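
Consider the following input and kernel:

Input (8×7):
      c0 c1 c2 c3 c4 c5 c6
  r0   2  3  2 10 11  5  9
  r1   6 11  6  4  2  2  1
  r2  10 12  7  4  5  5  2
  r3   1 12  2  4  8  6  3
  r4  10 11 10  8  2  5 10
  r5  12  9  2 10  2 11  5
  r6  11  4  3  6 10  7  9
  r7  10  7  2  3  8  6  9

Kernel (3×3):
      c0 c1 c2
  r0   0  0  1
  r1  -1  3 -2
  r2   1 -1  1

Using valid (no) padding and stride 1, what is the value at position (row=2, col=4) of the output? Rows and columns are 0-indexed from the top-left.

The receptive field on the input at this output position is [5 5 2 / 8 6 3 / 2 5 10]. Elementwise product with the kernel and sum: 2·1 + 8·-1 + 6·3 + 3·-2 + 2·1 + 5·-1 + 10·1.

13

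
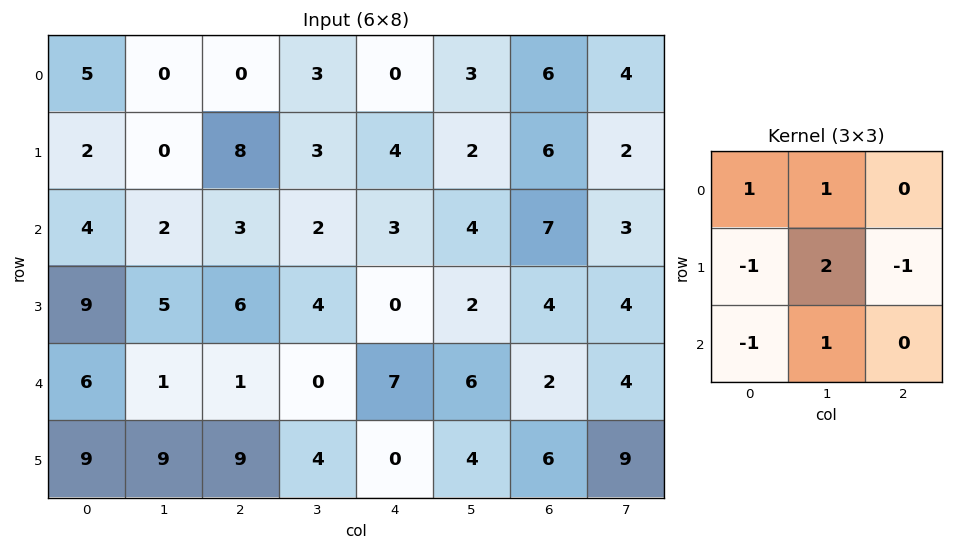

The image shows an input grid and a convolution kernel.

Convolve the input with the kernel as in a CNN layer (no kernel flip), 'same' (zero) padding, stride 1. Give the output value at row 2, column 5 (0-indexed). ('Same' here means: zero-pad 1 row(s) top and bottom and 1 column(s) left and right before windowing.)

6

The receptive field on the zero-padded input at this output position is [4 2 6 / 3 4 7 / 0 2 4]. Elementwise product with the kernel and sum: 4·1 + 2·1 + 3·-1 + 4·2 + 7·-1 + 0·-1 + 2·1.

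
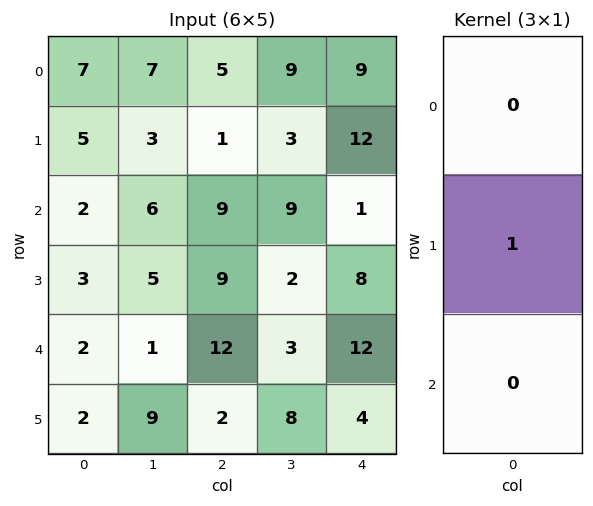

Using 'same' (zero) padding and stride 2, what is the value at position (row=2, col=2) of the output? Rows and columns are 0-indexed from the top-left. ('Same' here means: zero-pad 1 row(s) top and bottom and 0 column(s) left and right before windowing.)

12

The receptive field on the zero-padded input at this output position is [8 / 12 / 4]. Elementwise product with the kernel and sum: 12·1.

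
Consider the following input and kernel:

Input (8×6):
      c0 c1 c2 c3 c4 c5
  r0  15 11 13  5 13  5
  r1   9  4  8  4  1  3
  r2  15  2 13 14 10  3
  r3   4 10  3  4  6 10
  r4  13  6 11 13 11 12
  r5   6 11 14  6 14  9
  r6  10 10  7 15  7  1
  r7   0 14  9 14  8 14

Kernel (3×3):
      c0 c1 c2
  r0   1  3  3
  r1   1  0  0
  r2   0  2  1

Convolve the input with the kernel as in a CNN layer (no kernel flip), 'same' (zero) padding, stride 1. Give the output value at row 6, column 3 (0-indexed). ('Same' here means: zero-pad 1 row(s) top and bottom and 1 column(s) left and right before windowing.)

117

The receptive field on the zero-padded input at this output position is [14 6 14 / 7 15 7 / 9 14 8]. Elementwise product with the kernel and sum: 14·1 + 6·3 + 14·3 + 7·1 + 14·2 + 8·1.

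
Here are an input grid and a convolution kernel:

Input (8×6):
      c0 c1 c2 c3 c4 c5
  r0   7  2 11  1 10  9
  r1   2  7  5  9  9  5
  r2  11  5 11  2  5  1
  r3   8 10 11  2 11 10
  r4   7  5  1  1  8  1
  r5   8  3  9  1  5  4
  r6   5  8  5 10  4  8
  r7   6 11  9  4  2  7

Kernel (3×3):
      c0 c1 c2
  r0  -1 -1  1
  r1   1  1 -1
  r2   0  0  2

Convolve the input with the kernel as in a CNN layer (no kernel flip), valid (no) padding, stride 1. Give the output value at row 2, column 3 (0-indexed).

The receptive field on the input at this output position is [2 5 1 / 2 11 10 / 1 8 1]. Elementwise product with the kernel and sum: 2·-1 + 5·-1 + 1·1 + 2·1 + 11·1 + 10·-1 + 1·2.

-1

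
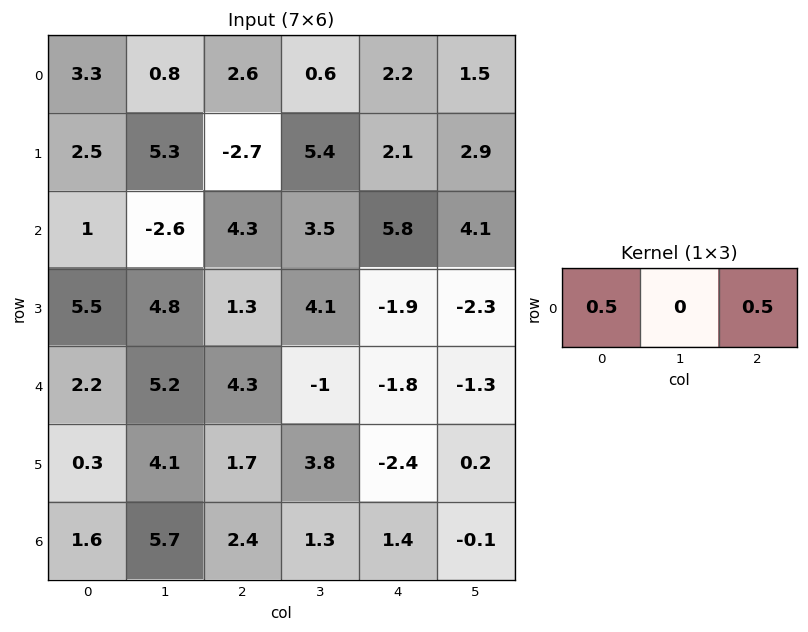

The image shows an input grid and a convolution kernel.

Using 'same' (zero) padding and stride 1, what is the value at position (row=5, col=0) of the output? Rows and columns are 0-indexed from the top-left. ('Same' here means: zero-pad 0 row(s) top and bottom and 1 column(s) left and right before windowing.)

The receptive field on the zero-padded input at this output position is [0 0.3 4.1]. Elementwise product with the kernel and sum: 0·0.5 + 4.1·0.5.

2.05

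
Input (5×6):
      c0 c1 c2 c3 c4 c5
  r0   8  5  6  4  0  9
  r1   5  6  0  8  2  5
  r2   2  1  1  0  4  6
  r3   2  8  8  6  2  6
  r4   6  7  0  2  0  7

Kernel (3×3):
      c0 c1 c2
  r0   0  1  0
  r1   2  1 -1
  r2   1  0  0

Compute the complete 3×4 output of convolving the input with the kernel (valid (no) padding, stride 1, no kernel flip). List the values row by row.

Output[0,0]: The receptive field on the input at this output position is [8 5 6 / 5 6 0 / 2 1 1]. Elementwise product with the kernel and sum: 5·1 + 5·2 + 6·1 + 0·-1 + 2·1.

23 11 11 13
12 11 14 6
11 26 20 14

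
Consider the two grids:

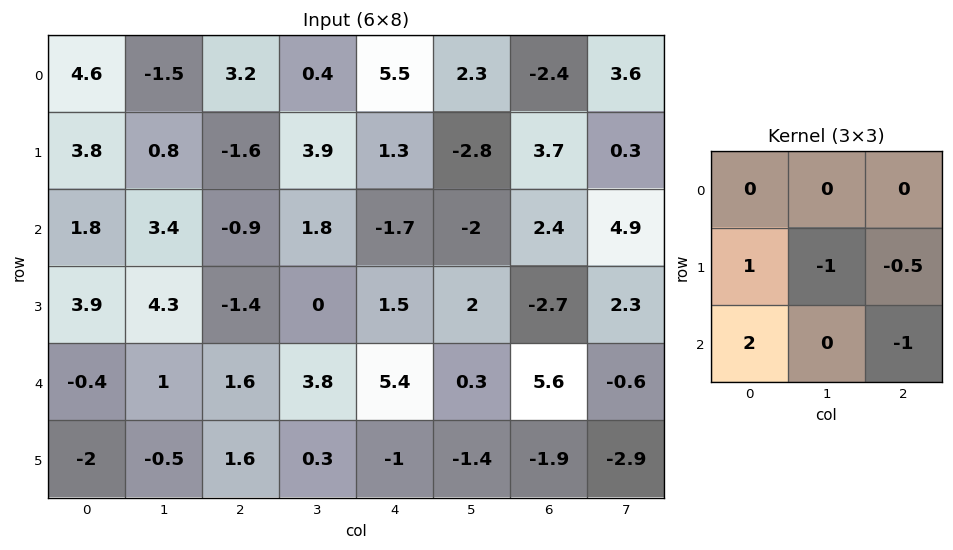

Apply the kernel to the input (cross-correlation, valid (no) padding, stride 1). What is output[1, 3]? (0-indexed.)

2.5

The receptive field on the input at this output position is [3.9 1.3 -2.8 / 1.8 -1.7 -2 / 0 1.5 2]. Elementwise product with the kernel and sum: 1.8·1 + -1.7·-1 + -2·-0.5 + 0·2 + 2·-1.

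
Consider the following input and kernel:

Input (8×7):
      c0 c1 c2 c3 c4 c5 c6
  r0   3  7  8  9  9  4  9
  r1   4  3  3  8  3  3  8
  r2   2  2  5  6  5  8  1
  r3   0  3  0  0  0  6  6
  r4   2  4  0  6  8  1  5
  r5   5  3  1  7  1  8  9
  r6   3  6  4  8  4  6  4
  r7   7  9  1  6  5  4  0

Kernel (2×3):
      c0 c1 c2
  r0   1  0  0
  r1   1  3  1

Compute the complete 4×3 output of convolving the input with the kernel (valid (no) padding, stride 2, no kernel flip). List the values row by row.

Output[0,0]: The receptive field on the input at this output position is [3 7 8 / 4 3 3]. Elementwise product with the kernel and sum: 3·1 + 4·1 + 3·3 + 3·1.

19 38 29
11 5 29
17 23 42
38 28 21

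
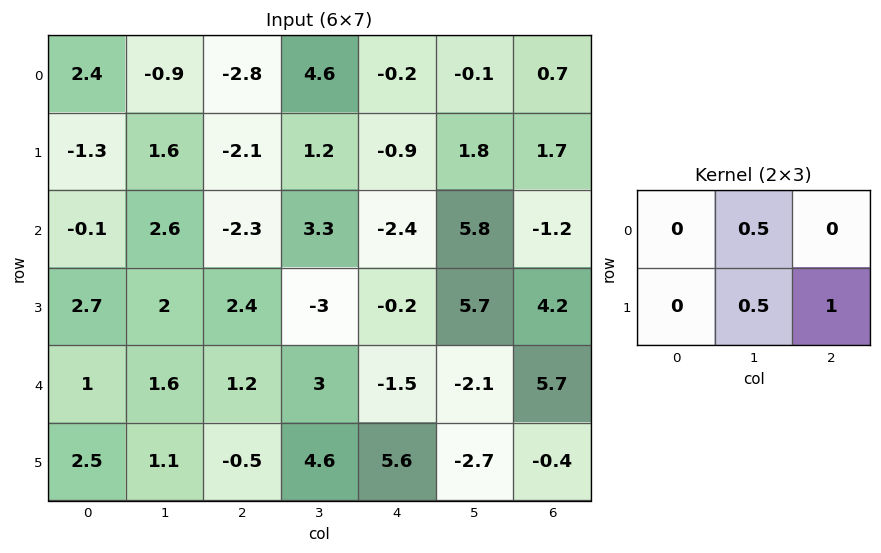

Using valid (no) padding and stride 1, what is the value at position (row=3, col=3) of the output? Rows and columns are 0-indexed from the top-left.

The receptive field on the input at this output position is [-3 -0.2 5.7 / 3 -1.5 -2.1]. Elementwise product with the kernel and sum: -0.2·0.5 + -1.5·0.5 + -2.1·1.

-2.95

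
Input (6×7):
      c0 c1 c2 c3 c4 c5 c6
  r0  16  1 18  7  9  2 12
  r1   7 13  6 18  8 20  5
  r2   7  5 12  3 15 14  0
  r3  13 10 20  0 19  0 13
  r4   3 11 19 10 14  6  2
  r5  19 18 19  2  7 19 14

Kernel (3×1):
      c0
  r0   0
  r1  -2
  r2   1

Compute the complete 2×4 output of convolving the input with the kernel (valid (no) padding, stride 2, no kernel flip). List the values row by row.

-7 0 -1 -10
-23 -21 -24 -24

Output[0,0]: The receptive field on the input at this output position is [16 / 7 / 7]. Elementwise product with the kernel and sum: 7·-2 + 7·1.
Output[0,1]: The receptive field on the input at this output position is [18 / 6 / 12]. Elementwise product with the kernel and sum: 6·-2 + 12·1.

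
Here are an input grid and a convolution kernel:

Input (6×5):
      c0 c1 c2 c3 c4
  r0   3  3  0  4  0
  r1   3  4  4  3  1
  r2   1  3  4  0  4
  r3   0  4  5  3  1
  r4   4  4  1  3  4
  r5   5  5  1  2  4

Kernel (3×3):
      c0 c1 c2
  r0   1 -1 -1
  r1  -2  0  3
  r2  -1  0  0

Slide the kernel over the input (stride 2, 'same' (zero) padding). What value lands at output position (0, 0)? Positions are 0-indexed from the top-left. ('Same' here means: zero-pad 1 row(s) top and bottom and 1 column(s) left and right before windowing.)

The receptive field on the zero-padded input at this output position is [0 0 0 / 0 3 3 / 0 3 4]. Elementwise product with the kernel and sum: 0·1 + 0·-1 + 0·-1 + 0·-2 + 3·3 + 0·-1.

9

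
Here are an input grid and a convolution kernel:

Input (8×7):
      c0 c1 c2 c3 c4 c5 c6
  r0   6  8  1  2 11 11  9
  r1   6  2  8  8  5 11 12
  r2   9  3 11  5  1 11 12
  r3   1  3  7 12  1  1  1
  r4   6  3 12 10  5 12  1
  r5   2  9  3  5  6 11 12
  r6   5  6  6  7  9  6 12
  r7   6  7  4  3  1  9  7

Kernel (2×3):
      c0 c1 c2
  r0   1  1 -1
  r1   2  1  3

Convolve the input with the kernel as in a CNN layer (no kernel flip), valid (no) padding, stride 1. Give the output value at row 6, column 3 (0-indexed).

The receptive field on the input at this output position is [7 9 6 / 3 1 9]. Elementwise product with the kernel and sum: 7·1 + 9·1 + 6·-1 + 3·2 + 1·1 + 9·3.

44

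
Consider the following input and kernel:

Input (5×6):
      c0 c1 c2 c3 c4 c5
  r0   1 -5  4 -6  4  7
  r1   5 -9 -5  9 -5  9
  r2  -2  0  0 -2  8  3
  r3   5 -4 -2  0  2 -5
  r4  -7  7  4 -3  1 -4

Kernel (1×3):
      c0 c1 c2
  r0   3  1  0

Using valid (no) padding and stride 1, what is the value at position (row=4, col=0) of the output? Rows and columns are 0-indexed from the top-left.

-14

The receptive field on the input at this output position is [-7 7 4]. Elementwise product with the kernel and sum: -7·3 + 7·1.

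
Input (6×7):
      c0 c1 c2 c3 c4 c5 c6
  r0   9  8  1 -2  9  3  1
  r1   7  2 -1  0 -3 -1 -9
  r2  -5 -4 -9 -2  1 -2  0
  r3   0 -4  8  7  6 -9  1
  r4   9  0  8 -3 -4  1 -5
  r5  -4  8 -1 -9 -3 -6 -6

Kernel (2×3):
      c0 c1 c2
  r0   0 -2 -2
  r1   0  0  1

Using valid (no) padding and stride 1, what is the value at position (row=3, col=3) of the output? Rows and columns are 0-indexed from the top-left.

The receptive field on the input at this output position is [7 6 -9 / -3 -4 1]. Elementwise product with the kernel and sum: 6·-2 + -9·-2 + 1·1.

7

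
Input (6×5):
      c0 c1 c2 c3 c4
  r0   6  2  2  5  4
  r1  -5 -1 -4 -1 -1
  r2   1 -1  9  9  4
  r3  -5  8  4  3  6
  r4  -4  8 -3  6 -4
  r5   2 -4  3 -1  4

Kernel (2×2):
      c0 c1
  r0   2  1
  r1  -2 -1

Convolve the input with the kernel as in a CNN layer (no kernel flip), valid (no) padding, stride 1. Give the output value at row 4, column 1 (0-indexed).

18

The receptive field on the input at this output position is [8 -3 / -4 3]. Elementwise product with the kernel and sum: 8·2 + -3·1 + -4·-2 + 3·-1.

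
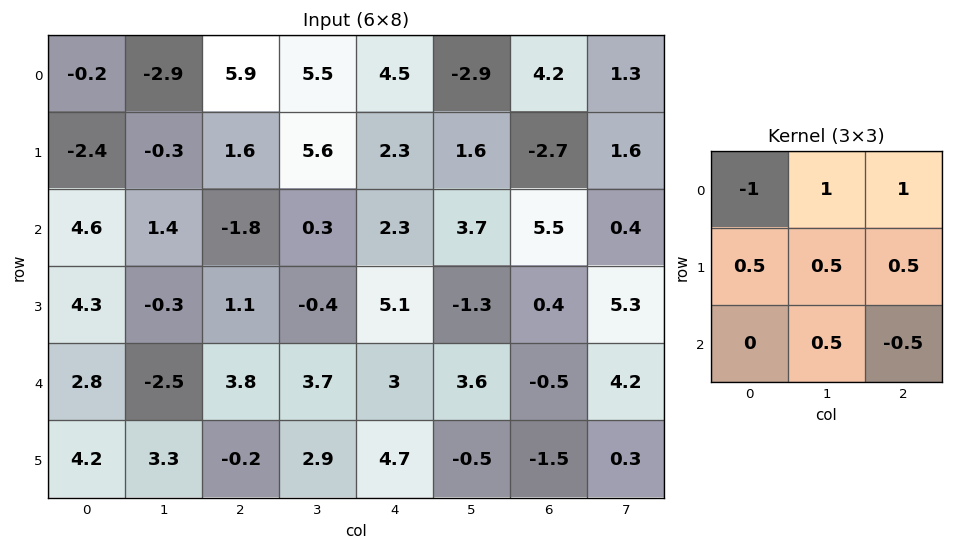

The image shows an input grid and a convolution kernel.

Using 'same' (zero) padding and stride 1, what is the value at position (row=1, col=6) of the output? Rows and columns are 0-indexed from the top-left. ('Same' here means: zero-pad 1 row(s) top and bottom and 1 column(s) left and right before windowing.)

11.2

The receptive field on the zero-padded input at this output position is [-2.9 4.2 1.3 / 1.6 -2.7 1.6 / 3.7 5.5 0.4]. Elementwise product with the kernel and sum: -2.9·-1 + 4.2·1 + 1.3·1 + 1.6·0.5 + -2.7·0.5 + 1.6·0.5 + 5.5·0.5 + 0.4·-0.5.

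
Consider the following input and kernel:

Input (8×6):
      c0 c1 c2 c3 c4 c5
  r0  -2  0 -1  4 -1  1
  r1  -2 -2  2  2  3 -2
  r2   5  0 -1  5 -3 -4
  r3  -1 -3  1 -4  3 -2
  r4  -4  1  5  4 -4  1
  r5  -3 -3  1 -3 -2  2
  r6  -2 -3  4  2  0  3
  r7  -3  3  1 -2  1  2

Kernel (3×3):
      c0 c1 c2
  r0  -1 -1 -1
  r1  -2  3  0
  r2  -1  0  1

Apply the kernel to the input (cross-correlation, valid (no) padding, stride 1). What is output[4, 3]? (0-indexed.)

0

The receptive field on the input at this output position is [4 -4 1 / -3 -2 2 / 2 0 3]. Elementwise product with the kernel and sum: 4·-1 + -4·-1 + 1·-1 + -3·-2 + -2·3 + 2·-1 + 3·1.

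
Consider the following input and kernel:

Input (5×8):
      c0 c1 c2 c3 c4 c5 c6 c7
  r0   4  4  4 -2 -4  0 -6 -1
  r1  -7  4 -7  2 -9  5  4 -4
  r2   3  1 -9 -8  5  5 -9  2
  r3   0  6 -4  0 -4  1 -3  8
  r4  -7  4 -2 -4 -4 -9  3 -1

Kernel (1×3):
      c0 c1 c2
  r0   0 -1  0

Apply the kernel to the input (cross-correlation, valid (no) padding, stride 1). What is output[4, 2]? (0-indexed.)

The receptive field on the input at this output position is [-2 -4 -4]. Elementwise product with the kernel and sum: -4·-1.

4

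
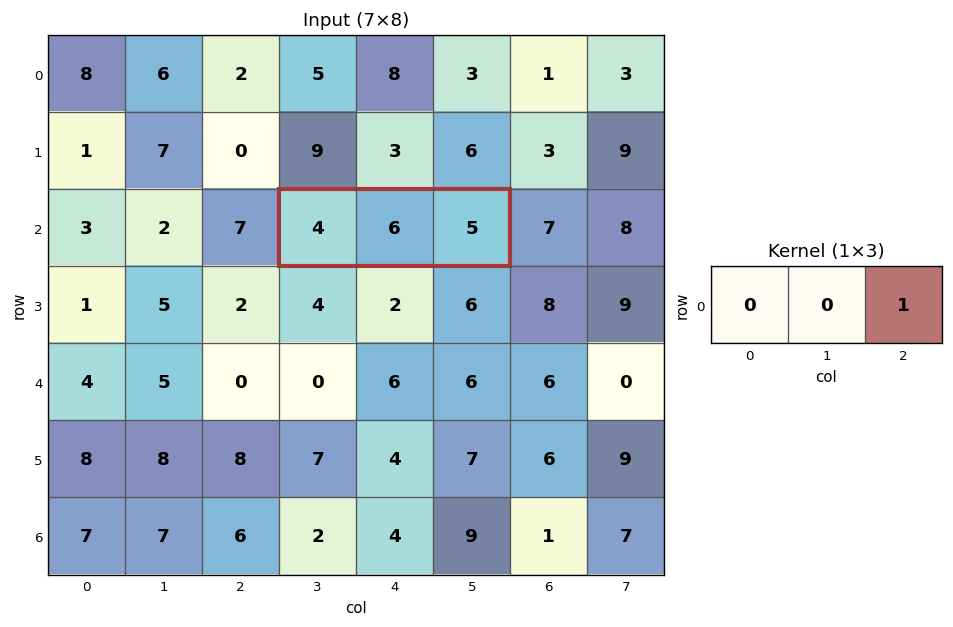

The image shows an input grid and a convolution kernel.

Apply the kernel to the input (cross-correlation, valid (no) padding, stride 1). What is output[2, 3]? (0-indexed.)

5

The receptive field on the input at this output position is [4 6 5]. Elementwise product with the kernel and sum: 5·1.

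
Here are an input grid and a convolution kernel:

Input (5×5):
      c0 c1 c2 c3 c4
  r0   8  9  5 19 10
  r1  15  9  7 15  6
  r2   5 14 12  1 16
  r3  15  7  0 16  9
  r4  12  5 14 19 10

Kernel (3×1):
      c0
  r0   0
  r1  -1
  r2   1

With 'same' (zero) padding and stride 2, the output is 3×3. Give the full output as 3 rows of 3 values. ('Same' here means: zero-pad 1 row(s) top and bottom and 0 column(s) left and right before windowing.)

Output[0,0]: The receptive field on the zero-padded input at this output position is [0 / 8 / 15]. Elementwise product with the kernel and sum: 8·-1 + 15·1.
Output[0,1]: The receptive field on the zero-padded input at this output position is [0 / 5 / 7]. Elementwise product with the kernel and sum: 5·-1 + 7·1.

7 2 -4
10 -12 -7
-12 -14 -10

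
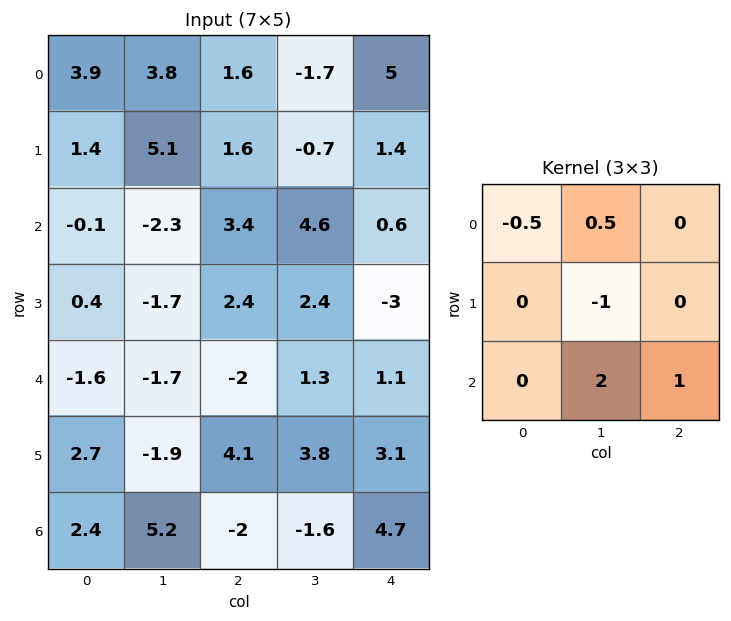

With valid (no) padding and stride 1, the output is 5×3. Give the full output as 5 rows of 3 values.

Output[0,0]: The receptive field on the input at this output position is [3.9 3.8 1.6 / 1.4 5.1 1.6 / -0.1 -2.3 3.4]. Elementwise product with the kernel and sum: 3.9·-0.5 + 3.8·0.5 + 5.1·-1 + -2.3·2 + 3.4·1.

-6.35 8.7 8.85
3.15 2.05 -3.95
-4.8 -2.25 1.9
0.95 16.05 9.4
10.25 -9.85 -0.65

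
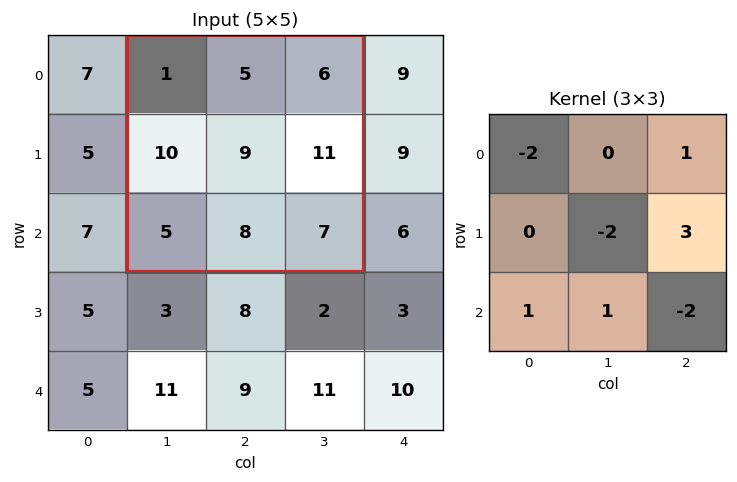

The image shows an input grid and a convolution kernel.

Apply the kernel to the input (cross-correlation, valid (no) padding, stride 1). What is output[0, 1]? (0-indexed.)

18

The receptive field on the input at this output position is [1 5 6 / 10 9 11 / 5 8 7]. Elementwise product with the kernel and sum: 1·-2 + 6·1 + 9·-2 + 11·3 + 5·1 + 8·1 + 7·-2.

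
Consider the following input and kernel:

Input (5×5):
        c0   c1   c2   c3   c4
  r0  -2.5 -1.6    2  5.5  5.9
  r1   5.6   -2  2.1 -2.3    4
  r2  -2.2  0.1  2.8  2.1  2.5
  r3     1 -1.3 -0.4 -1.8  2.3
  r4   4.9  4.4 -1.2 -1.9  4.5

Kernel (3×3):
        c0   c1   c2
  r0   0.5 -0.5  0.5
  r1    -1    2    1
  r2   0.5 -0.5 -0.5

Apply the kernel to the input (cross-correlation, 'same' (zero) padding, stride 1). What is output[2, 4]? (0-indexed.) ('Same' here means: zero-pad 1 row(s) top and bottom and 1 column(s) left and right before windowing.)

The receptive field on the zero-padded input at this output position is [-2.3 4 0 / 2.1 2.5 0 / -1.8 2.3 0]. Elementwise product with the kernel and sum: -2.3·0.5 + 4·-0.5 + 0·0.5 + 2.1·-1 + 2.5·2 + 0·1 + -1.8·0.5 + 2.3·-0.5 + 0·-0.5.

-2.3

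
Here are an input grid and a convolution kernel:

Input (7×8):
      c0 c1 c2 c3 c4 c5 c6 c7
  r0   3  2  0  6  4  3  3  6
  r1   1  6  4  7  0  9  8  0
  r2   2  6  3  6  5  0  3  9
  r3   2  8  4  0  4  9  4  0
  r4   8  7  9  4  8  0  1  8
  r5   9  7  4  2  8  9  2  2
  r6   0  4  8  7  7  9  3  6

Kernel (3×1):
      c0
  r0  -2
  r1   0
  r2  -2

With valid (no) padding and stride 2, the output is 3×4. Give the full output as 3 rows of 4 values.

-10 -6 -18 -12
-20 -24 -26 -8
-16 -34 -30 -8

Output[0,0]: The receptive field on the input at this output position is [3 / 1 / 2]. Elementwise product with the kernel and sum: 3·-2 + 2·-2.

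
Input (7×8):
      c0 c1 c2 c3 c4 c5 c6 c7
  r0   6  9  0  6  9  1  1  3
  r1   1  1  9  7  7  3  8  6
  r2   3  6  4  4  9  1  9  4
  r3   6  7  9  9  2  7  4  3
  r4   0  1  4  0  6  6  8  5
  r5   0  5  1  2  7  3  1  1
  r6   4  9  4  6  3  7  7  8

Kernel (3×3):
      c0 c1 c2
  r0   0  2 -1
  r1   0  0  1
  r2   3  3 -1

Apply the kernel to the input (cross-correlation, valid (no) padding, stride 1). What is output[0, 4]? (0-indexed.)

The receptive field on the input at this output position is [9 1 1 / 7 3 8 / 9 1 9]. Elementwise product with the kernel and sum: 1·2 + 1·-1 + 8·1 + 9·3 + 1·3 + 9·-1.

30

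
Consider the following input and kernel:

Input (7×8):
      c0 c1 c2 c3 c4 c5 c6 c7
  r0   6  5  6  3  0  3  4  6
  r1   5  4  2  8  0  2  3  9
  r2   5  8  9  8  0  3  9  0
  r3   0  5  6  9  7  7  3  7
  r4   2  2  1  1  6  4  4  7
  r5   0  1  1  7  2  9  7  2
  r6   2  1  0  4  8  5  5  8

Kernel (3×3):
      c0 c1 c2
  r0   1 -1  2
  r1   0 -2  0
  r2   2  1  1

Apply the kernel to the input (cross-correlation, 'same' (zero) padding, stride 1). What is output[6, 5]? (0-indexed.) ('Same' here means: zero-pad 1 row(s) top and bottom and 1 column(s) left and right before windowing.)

-3

The receptive field on the zero-padded input at this output position is [2 9 7 / 8 5 5 / 0 0 0]. Elementwise product with the kernel and sum: 2·1 + 9·-1 + 7·2 + 5·-2 + 0·2 + 0·1 + 0·1.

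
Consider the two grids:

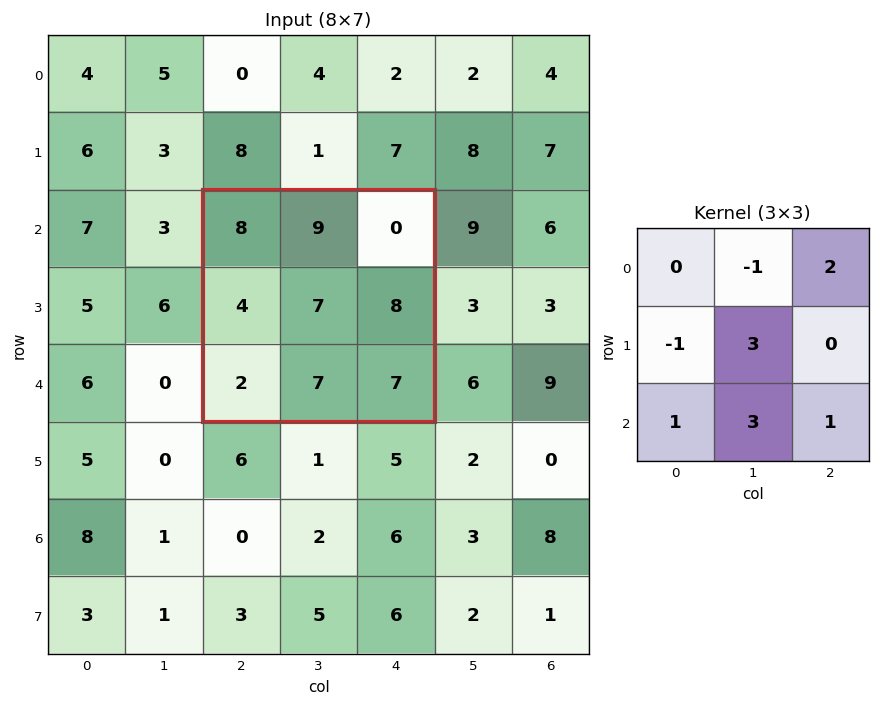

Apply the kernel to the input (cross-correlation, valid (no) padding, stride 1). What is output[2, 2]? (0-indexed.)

38

The receptive field on the input at this output position is [8 9 0 / 4 7 8 / 2 7 7]. Elementwise product with the kernel and sum: 9·-1 + 0·2 + 4·-1 + 7·3 + 2·1 + 7·3 + 7·1.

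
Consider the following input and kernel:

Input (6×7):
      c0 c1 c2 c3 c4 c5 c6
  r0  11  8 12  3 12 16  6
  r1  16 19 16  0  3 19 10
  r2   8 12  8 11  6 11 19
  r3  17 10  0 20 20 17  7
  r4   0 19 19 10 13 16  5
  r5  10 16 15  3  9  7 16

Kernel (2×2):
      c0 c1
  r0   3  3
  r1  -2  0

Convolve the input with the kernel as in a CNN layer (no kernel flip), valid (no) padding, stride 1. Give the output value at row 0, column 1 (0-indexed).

22

The receptive field on the input at this output position is [8 12 / 19 16]. Elementwise product with the kernel and sum: 8·3 + 12·3 + 19·-2.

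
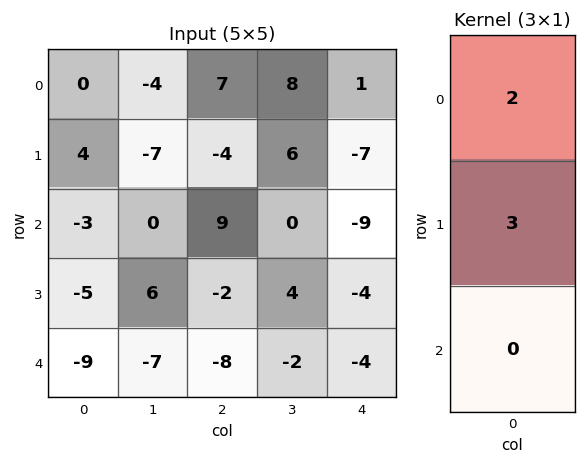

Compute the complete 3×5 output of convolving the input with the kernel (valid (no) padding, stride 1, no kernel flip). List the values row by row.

12 -29 2 34 -19
-1 -14 19 12 -41
-21 18 12 12 -30

Output[0,0]: The receptive field on the input at this output position is [0 / 4 / -3]. Elementwise product with the kernel and sum: 0·2 + 4·3.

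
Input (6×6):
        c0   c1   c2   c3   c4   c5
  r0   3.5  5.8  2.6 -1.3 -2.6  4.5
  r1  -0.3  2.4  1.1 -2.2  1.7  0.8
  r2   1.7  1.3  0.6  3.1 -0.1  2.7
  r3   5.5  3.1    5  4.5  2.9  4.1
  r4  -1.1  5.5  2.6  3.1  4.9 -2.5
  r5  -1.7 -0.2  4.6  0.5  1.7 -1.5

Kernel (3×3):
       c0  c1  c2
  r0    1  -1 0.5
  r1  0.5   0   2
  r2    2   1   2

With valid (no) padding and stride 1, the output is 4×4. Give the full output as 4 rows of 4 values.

Output[0,0]: The receptive field on the input at this output position is [3.5 5.8 2.6 / -0.3 2.4 1.1 / 1.7 1.3 0.6]. Elementwise product with the kernel and sum: 3.5·1 + 5.8·-1 + 2.6·0.5 + -0.3·0.5 + 1.1·2 + 1.7·2 + 1.3·1 + 0.6·2.
Output[0,1]: The receptive field on the input at this output position is [5.8 2.6 -1.3 / 2.4 1.1 -2.2 / 1.3 0.6 3.1]. Elementwise product with the kernel and sum: 5.8·1 + 2.6·-1 + -1.3·0.5 + 2.4·0.5 + -2.2·2 + 1.3·2 + 0.6·1 + 3.1·2.

6.95 8.75 10.65 15.55
24 27.25 24.55 23.55
21.95 32.6 23.85 21.1
15.15 14.5 26.15 -0.1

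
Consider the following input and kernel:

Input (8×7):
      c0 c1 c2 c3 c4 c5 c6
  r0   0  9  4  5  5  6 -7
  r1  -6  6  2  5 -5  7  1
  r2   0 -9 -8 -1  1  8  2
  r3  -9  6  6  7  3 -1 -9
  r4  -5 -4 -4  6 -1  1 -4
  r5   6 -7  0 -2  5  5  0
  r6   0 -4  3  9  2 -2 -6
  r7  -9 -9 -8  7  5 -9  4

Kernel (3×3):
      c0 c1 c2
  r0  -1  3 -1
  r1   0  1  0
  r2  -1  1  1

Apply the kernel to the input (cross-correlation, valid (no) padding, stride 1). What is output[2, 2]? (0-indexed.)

20

The receptive field on the input at this output position is [-8 -1 1 / 6 7 3 / -4 6 -1]. Elementwise product with the kernel and sum: -8·-1 + -1·3 + 1·-1 + 7·1 + -4·-1 + 6·1 + -1·1.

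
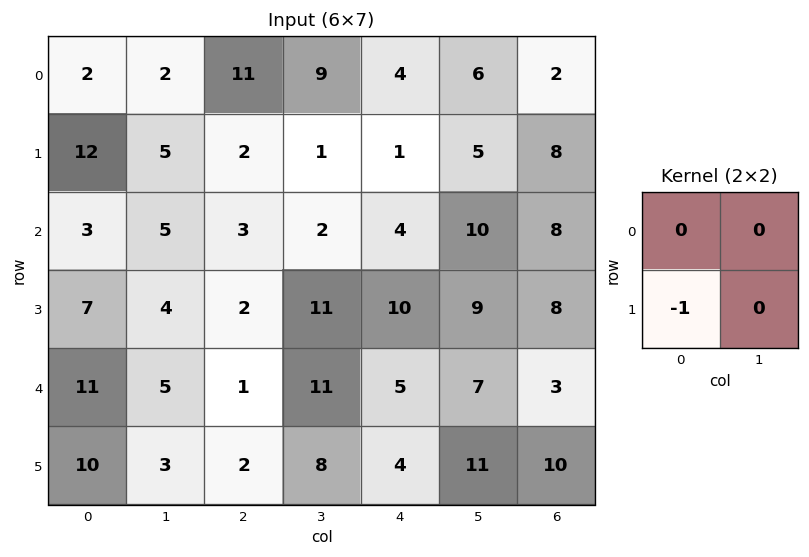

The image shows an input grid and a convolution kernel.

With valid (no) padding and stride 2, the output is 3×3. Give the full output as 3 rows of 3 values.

-12 -2 -1
-7 -2 -10
-10 -2 -4

Output[0,0]: The receptive field on the input at this output position is [2 2 / 12 5]. Elementwise product with the kernel and sum: 12·-1.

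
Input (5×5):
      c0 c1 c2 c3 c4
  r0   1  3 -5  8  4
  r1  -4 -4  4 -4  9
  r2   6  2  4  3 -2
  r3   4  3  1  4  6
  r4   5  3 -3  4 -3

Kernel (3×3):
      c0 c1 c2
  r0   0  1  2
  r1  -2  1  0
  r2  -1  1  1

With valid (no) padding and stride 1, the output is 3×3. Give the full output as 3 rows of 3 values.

Output[0,0]: The receptive field on the input at this output position is [1 3 -5 / -4 -4 4 / 6 2 4]. Elementwise product with the kernel and sum: 3·1 + -5·2 + -4·-2 + -4·1 + 6·-1 + 2·1 + 4·1.

-3 28 1
-6 -2 18
0 3 5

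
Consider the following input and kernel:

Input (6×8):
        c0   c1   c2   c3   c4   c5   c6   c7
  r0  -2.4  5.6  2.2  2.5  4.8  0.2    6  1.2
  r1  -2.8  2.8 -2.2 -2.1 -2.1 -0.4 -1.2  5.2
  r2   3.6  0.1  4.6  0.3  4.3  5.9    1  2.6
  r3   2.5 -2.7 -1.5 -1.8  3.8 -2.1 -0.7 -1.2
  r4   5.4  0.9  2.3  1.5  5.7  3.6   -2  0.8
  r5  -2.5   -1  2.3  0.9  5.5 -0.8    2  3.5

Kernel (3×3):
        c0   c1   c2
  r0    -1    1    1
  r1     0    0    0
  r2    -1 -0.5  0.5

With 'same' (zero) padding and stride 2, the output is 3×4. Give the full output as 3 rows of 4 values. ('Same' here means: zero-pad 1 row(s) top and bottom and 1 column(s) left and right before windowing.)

2.8 -2.75 2.95 3.6
-2.6 -4.55 -1.55 6.25
0.55 -0.3 -0.55 1.75

Output[0,0]: The receptive field on the zero-padded input at this output position is [0 0 0 / 0 -2.4 5.6 / 0 -2.8 2.8]. Elementwise product with the kernel and sum: 0·-1 + 0·1 + 0·1 + 0·-1 + -2.8·-0.5 + 2.8·0.5.
Output[0,1]: The receptive field on the zero-padded input at this output position is [0 0 0 / 5.6 2.2 2.5 / 2.8 -2.2 -2.1]. Elementwise product with the kernel and sum: 0·-1 + 0·1 + 0·1 + 2.8·-1 + -2.2·-0.5 + -2.1·0.5.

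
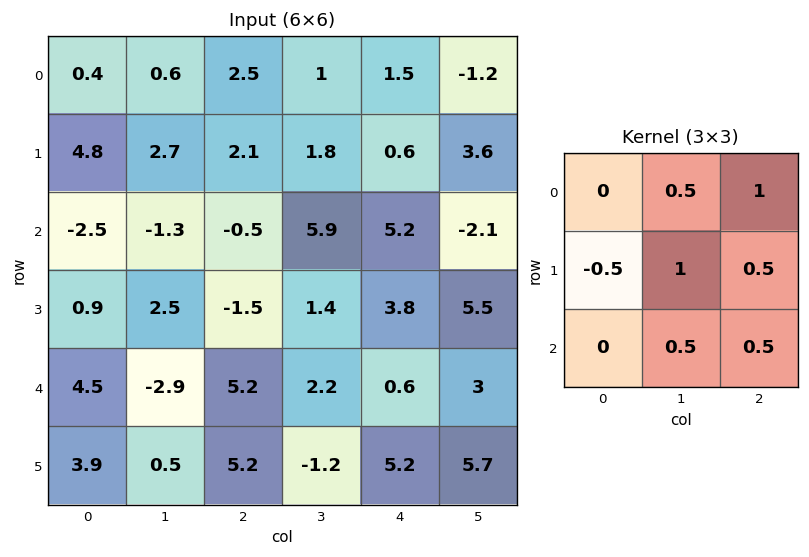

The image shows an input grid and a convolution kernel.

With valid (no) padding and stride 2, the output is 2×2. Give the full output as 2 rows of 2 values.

Output[0,0]: The receptive field on the input at this output position is [0.4 0.6 2.5 / 4.8 2.7 2.1 / -2.5 -1.3 -0.5]. Elementwise product with the kernel and sum: 0.6·0.5 + 2.5·1 + 4.8·-0.5 + 2.7·1 + 2.1·0.5 + -1.3·0.5 + -0.5·0.5.

3.25 8.6
1.3 13.6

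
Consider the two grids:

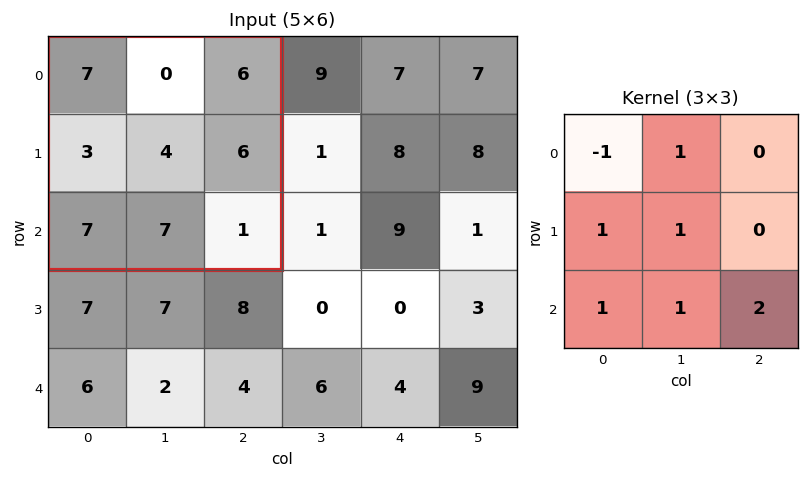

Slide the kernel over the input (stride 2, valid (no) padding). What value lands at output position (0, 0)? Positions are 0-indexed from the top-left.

16

The receptive field on the input at this output position is [7 0 6 / 3 4 6 / 7 7 1]. Elementwise product with the kernel and sum: 7·-1 + 0·1 + 3·1 + 4·1 + 7·1 + 7·1 + 1·2.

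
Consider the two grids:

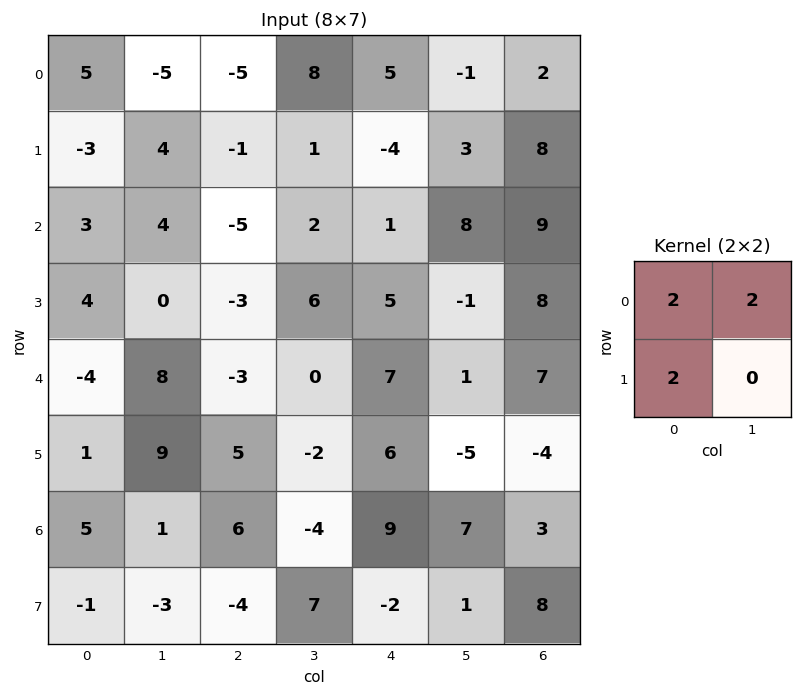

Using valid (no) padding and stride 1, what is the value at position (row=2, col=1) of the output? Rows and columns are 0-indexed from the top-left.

-2

The receptive field on the input at this output position is [4 -5 / 0 -3]. Elementwise product with the kernel and sum: 4·2 + -5·2 + 0·2.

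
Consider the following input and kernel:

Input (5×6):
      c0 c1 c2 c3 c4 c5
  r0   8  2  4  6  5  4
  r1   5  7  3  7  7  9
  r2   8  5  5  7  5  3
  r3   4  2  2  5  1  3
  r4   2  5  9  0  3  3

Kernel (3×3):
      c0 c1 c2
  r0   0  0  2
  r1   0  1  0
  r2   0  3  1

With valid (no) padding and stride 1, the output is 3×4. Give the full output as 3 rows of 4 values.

Output[0,0]: The receptive field on the input at this output position is [8 2 4 / 5 7 3 / 8 5 5]. Elementwise product with the kernel and sum: 4·2 + 7·1 + 5·3 + 5·1.

35 37 43 33
19 30 37 29
36 43 18 19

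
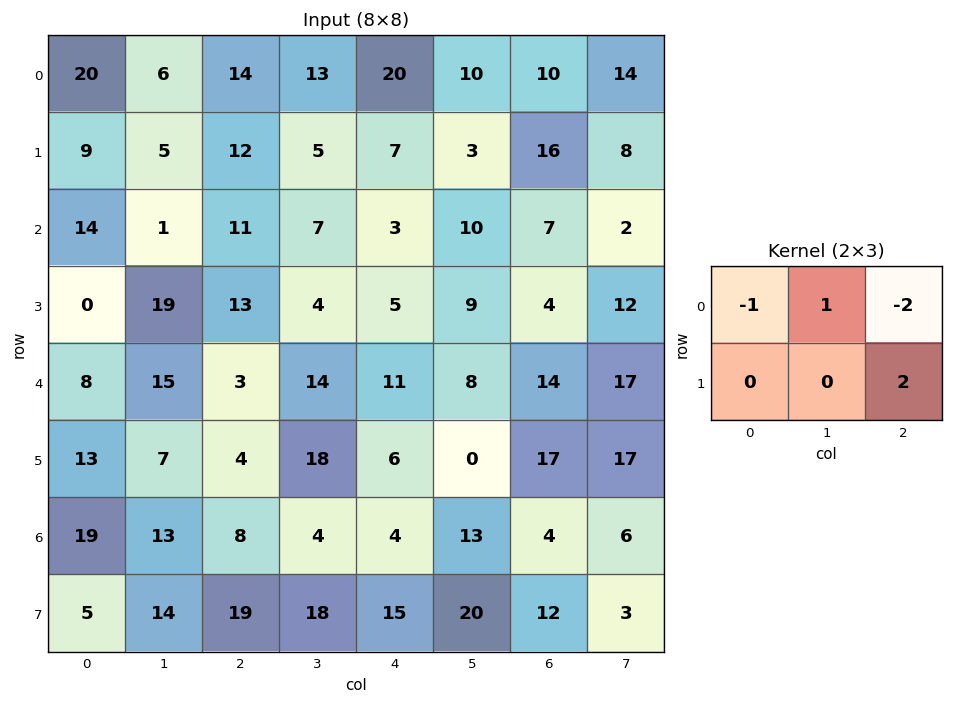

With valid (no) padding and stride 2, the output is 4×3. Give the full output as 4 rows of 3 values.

-18 -27 2
-9 0 1
9 1 3
16 18 25

Output[0,0]: The receptive field on the input at this output position is [20 6 14 / 9 5 12]. Elementwise product with the kernel and sum: 20·-1 + 6·1 + 14·-2 + 12·2.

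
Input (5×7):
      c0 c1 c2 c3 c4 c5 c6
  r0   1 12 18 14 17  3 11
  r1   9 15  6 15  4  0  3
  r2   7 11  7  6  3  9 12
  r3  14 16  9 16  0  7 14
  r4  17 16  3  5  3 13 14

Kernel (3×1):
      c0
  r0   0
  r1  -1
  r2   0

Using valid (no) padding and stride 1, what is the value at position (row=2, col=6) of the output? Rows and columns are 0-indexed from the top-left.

The receptive field on the input at this output position is [12 / 14 / 14]. Elementwise product with the kernel and sum: 14·-1.

-14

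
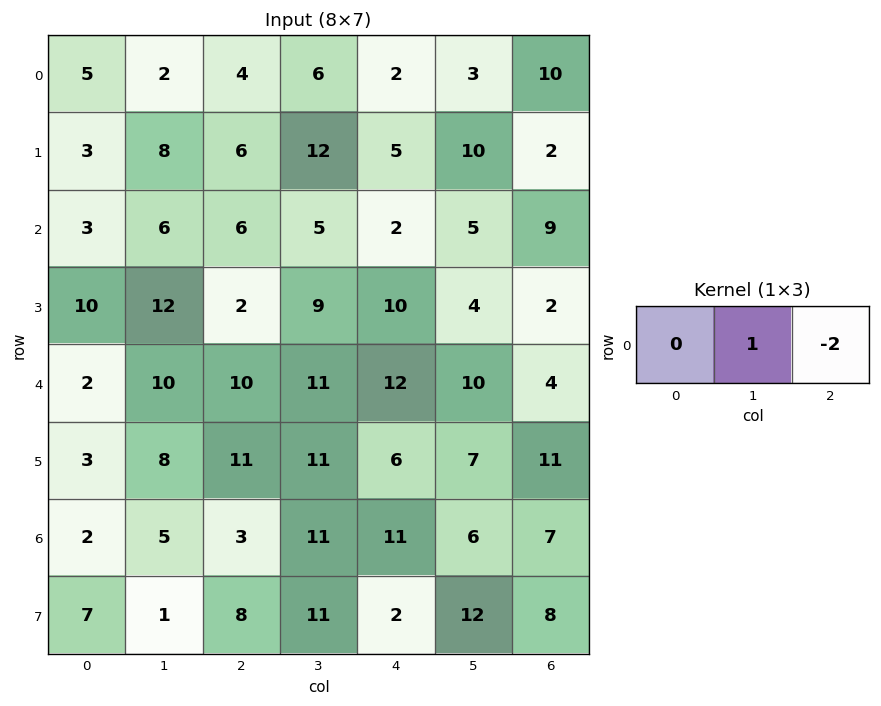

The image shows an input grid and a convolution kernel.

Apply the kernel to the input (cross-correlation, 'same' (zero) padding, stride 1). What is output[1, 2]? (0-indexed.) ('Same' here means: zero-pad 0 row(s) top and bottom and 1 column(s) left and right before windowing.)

The receptive field on the zero-padded input at this output position is [8 6 12]. Elementwise product with the kernel and sum: 6·1 + 12·-2.

-18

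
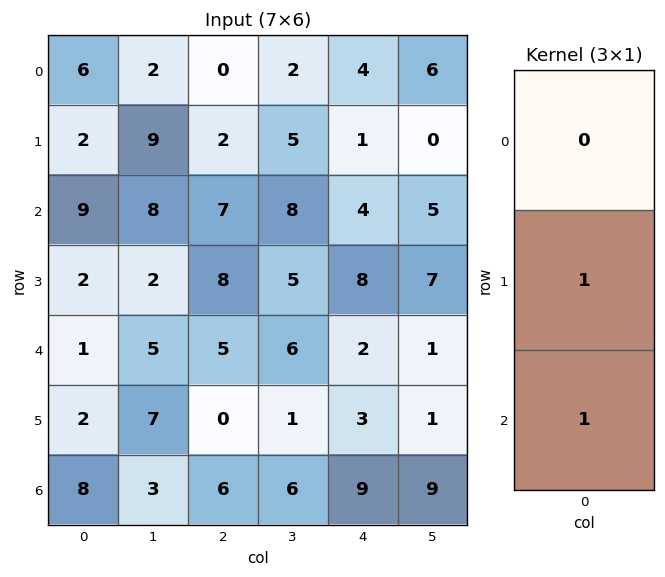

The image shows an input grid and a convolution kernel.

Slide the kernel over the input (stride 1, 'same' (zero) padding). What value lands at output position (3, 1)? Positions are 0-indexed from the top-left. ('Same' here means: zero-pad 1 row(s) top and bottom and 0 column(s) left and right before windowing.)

7

The receptive field on the zero-padded input at this output position is [8 / 2 / 5]. Elementwise product with the kernel and sum: 2·1 + 5·1.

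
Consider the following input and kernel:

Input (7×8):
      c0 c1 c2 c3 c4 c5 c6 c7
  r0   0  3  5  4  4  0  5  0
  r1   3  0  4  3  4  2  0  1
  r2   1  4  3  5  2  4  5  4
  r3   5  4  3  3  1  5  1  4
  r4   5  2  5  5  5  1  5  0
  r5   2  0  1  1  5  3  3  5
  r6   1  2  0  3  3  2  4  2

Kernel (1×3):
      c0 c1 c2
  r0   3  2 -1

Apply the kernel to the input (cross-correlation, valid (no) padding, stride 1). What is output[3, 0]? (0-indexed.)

The receptive field on the input at this output position is [5 4 3]. Elementwise product with the kernel and sum: 5·3 + 4·2 + 3·-1.

20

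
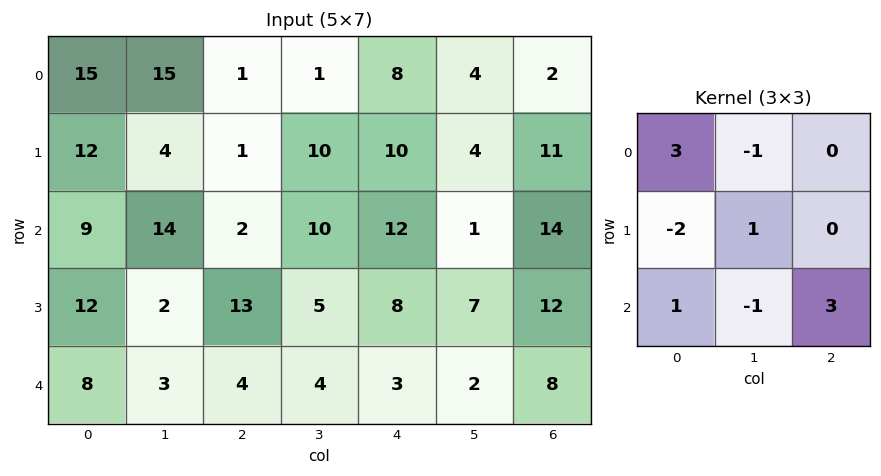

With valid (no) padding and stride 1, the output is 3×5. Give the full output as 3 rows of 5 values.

11 79 38 -14 57
77 -11 31 30 40
8 60 -16 23 51

Output[0,0]: The receptive field on the input at this output position is [15 15 1 / 12 4 1 / 9 14 2]. Elementwise product with the kernel and sum: 15·3 + 15·-1 + 12·-2 + 4·1 + 9·1 + 14·-1 + 2·3.
Output[0,1]: The receptive field on the input at this output position is [15 1 1 / 4 1 10 / 14 2 10]. Elementwise product with the kernel and sum: 15·3 + 1·-1 + 4·-2 + 1·1 + 14·1 + 2·-1 + 10·3.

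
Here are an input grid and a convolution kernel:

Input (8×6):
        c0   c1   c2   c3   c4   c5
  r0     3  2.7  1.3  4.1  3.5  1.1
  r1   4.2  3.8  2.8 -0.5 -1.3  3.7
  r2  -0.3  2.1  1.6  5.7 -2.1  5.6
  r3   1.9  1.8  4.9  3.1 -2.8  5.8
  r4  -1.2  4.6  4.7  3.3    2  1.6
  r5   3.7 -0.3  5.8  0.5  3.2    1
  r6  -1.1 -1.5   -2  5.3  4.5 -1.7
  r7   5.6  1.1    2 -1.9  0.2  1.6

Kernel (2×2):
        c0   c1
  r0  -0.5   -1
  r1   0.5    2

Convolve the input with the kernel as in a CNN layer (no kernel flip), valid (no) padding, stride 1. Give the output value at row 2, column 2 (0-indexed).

2.15

The receptive field on the input at this output position is [1.6 5.7 / 4.9 3.1]. Elementwise product with the kernel and sum: 1.6·-0.5 + 5.7·-1 + 4.9·0.5 + 3.1·2.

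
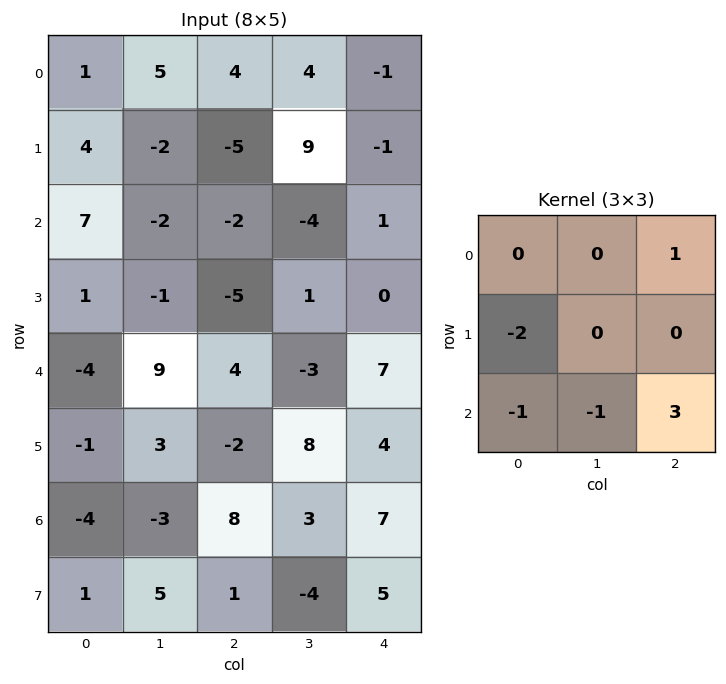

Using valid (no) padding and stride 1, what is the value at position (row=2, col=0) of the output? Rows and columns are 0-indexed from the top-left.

3

The receptive field on the input at this output position is [7 -2 -2 / 1 -1 -5 / -4 9 4]. Elementwise product with the kernel and sum: -2·1 + 1·-2 + -4·-1 + 9·-1 + 4·3.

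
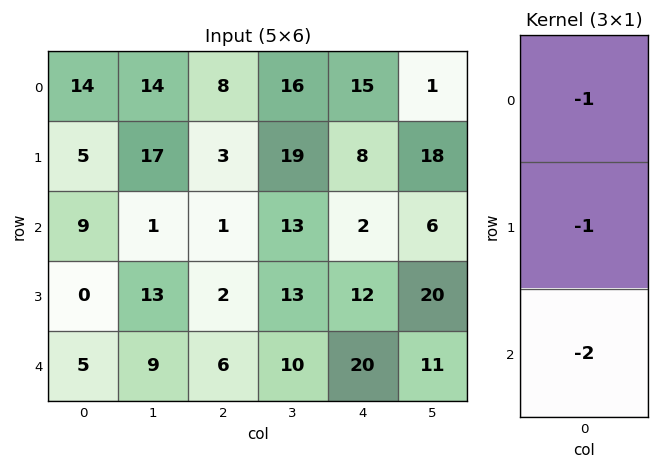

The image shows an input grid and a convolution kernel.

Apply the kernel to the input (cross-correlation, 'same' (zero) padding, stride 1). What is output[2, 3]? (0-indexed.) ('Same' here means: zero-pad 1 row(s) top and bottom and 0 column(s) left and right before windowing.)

The receptive field on the zero-padded input at this output position is [19 / 13 / 13]. Elementwise product with the kernel and sum: 19·-1 + 13·-1 + 13·-2.

-58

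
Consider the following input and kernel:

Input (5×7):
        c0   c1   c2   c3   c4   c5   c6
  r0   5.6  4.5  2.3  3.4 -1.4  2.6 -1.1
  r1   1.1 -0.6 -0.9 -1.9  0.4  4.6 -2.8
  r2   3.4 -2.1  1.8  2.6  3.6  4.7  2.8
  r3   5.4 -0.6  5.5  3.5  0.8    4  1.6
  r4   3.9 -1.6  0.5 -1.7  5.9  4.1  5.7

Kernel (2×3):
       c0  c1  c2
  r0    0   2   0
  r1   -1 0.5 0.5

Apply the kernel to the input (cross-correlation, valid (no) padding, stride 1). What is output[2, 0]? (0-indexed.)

The receptive field on the input at this output position is [3.4 -2.1 1.8 / 5.4 -0.6 5.5]. Elementwise product with the kernel and sum: -2.1·2 + 5.4·-1 + -0.6·0.5 + 5.5·0.5.

-7.15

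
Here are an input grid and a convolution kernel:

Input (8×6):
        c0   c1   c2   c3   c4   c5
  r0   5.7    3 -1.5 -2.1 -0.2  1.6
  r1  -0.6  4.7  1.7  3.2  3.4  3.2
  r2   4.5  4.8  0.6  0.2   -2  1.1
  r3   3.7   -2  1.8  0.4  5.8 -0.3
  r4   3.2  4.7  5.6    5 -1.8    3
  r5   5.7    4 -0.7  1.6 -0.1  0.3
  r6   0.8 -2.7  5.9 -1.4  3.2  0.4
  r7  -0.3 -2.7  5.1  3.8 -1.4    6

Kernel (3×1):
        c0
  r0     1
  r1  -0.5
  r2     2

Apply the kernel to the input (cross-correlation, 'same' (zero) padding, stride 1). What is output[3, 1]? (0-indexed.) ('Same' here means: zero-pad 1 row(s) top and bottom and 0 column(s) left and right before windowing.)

15.2

The receptive field on the zero-padded input at this output position is [4.8 / -2 / 4.7]. Elementwise product with the kernel and sum: 4.8·1 + -2·-0.5 + 4.7·2.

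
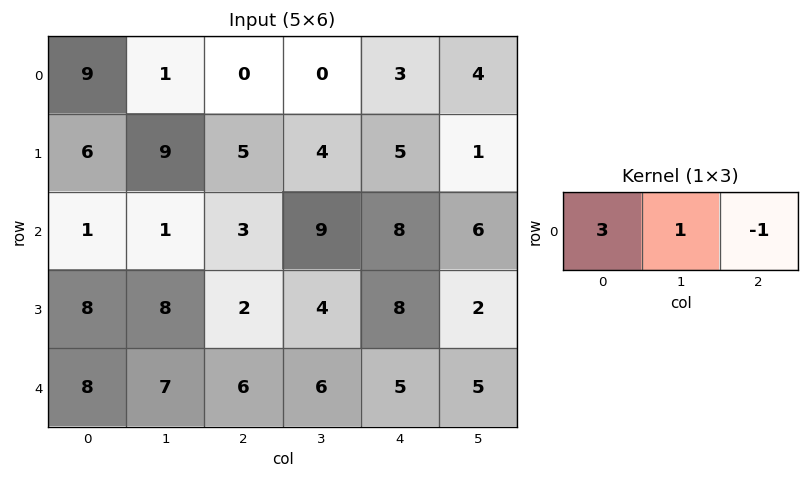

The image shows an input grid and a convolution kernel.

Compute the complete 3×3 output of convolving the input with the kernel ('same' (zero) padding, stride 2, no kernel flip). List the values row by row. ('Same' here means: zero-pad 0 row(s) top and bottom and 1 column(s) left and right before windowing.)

Output[0,0]: The receptive field on the zero-padded input at this output position is [0 9 1]. Elementwise product with the kernel and sum: 0·3 + 9·1 + 1·-1.

8 3 -1
0 -3 29
1 21 18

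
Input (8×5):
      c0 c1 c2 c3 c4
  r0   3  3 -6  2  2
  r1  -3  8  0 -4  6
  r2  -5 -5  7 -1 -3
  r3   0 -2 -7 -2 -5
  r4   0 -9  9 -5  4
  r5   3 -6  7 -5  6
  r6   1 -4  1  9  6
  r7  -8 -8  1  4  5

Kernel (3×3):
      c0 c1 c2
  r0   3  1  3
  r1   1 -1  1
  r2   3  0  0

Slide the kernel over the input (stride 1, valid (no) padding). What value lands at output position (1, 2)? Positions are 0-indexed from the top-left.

-2

The receptive field on the input at this output position is [0 -4 6 / 7 -1 -3 / -7 -2 -5]. Elementwise product with the kernel and sum: 0·3 + -4·1 + 6·3 + 7·1 + -1·-1 + -3·1 + -7·3.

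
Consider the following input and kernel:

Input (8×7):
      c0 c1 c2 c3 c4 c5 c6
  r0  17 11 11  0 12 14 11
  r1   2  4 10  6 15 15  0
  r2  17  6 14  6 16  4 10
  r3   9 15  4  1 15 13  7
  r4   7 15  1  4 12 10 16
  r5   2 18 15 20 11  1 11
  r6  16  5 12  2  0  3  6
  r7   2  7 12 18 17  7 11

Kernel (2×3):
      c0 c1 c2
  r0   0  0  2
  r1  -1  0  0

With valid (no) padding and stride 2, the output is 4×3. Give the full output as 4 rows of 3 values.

20 14 7
19 28 5
0 9 21
22 -12 -5

Output[0,0]: The receptive field on the input at this output position is [17 11 11 / 2 4 10]. Elementwise product with the kernel and sum: 11·2 + 2·-1.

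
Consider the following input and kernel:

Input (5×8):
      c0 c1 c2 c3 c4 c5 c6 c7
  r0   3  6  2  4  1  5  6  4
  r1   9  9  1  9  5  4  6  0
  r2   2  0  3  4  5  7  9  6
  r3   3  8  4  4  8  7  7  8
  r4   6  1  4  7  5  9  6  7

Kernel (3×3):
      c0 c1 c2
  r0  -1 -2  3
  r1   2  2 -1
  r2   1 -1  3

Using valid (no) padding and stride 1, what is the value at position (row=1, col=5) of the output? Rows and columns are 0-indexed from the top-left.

34

The receptive field on the input at this output position is [4 6 0 / 7 9 6 / 7 7 8]. Elementwise product with the kernel and sum: 4·-1 + 6·-2 + 0·3 + 7·2 + 9·2 + 6·-1 + 7·1 + 7·-1 + 8·3.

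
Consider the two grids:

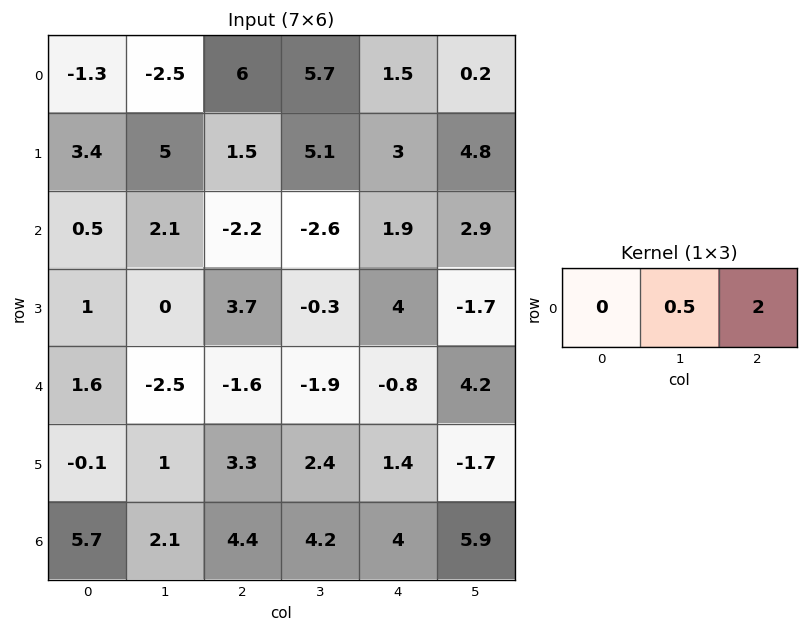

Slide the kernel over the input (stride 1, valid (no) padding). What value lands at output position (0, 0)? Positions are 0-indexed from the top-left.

The receptive field on the input at this output position is [-1.3 -2.5 6]. Elementwise product with the kernel and sum: -2.5·0.5 + 6·2.

10.75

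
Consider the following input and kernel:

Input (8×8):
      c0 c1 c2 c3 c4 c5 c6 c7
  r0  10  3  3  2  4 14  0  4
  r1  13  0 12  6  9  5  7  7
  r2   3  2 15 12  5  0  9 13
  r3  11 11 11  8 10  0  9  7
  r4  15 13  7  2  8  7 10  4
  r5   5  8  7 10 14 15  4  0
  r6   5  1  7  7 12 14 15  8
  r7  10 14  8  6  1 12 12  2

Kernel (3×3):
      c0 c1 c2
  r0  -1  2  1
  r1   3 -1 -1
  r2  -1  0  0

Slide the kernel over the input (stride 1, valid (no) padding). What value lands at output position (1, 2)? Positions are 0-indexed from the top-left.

The receptive field on the input at this output position is [12 6 9 / 15 12 5 / 11 8 10]. Elementwise product with the kernel and sum: 12·-1 + 6·2 + 9·1 + 15·3 + 12·-1 + 5·-1 + 11·-1.

26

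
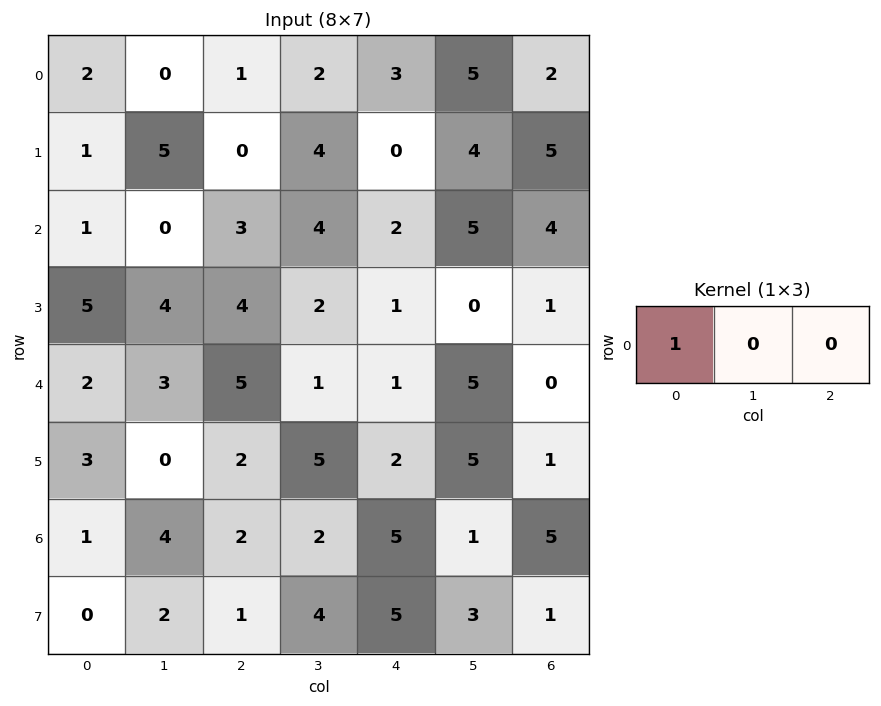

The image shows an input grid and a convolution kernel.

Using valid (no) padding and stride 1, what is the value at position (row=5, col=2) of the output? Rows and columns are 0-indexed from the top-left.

2

The receptive field on the input at this output position is [2 5 2]. Elementwise product with the kernel and sum: 2·1.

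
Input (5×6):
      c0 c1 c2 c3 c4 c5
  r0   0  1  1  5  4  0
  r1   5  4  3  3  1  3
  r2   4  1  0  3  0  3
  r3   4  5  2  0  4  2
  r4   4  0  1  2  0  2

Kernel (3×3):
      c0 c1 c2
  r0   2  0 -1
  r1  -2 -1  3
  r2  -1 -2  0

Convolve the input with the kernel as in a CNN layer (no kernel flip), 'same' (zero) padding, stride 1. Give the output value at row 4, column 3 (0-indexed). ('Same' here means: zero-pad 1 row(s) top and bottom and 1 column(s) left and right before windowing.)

-4

The receptive field on the zero-padded input at this output position is [2 0 4 / 1 2 0 / 0 0 0]. Elementwise product with the kernel and sum: 2·2 + 4·-1 + 1·-2 + 2·-1 + 0·3 + 0·-1 + 0·-2.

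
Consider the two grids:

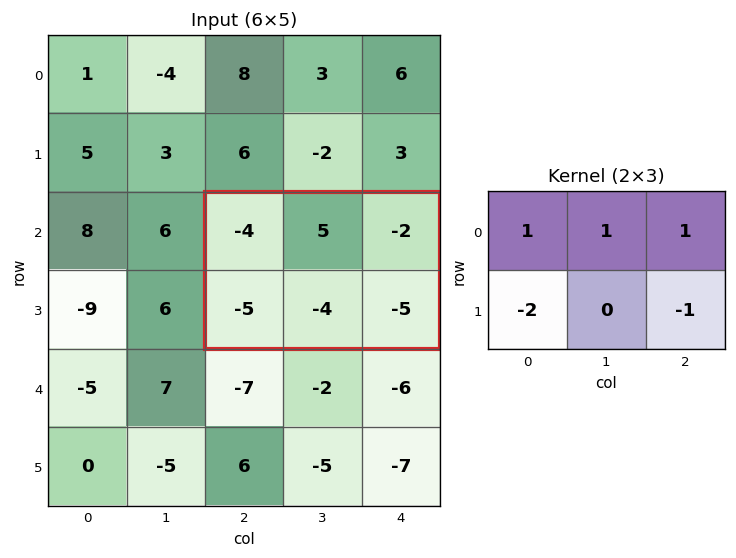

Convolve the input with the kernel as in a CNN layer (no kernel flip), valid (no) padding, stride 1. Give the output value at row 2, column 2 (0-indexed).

14

The receptive field on the input at this output position is [-4 5 -2 / -5 -4 -5]. Elementwise product with the kernel and sum: -4·1 + 5·1 + -2·1 + -5·-2 + -5·-1.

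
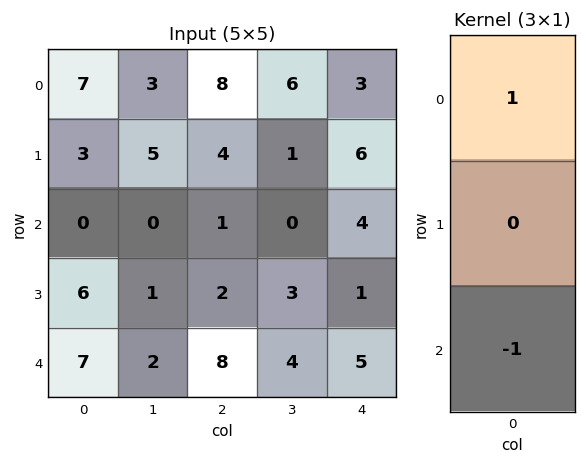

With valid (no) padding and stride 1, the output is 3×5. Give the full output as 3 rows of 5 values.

7 3 7 6 -1
-3 4 2 -2 5
-7 -2 -7 -4 -1

Output[0,0]: The receptive field on the input at this output position is [7 / 3 / 0]. Elementwise product with the kernel and sum: 7·1 + 0·-1.
Output[0,1]: The receptive field on the input at this output position is [3 / 5 / 0]. Elementwise product with the kernel and sum: 3·1 + 0·-1.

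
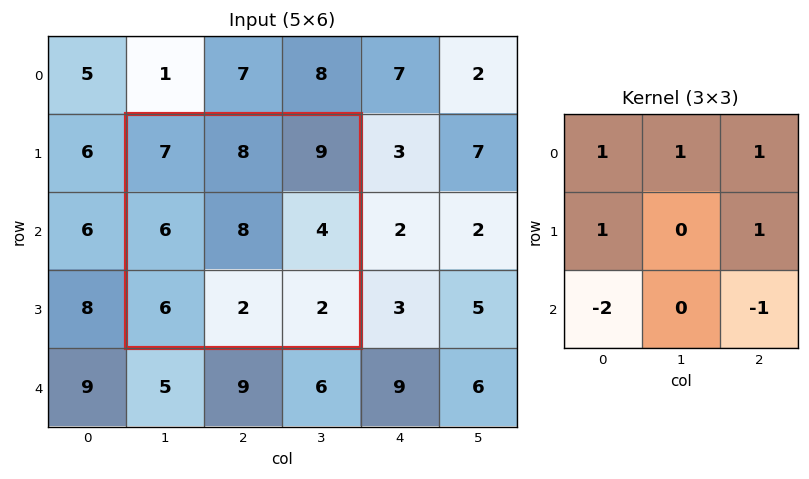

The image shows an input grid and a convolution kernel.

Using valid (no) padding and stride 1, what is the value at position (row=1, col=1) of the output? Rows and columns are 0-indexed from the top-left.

20

The receptive field on the input at this output position is [7 8 9 / 6 8 4 / 6 2 2]. Elementwise product with the kernel and sum: 7·1 + 8·1 + 9·1 + 6·1 + 4·1 + 6·-2 + 2·-1.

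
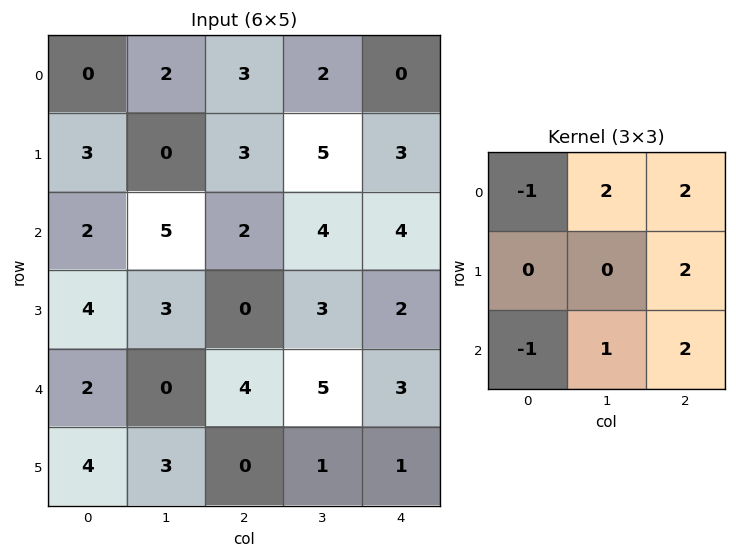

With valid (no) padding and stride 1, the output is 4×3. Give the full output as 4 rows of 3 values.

Output[0,0]: The receptive field on the input at this output position is [0 2 3 / 3 0 3 / 2 5 2]. Elementwise product with the kernel and sum: 0·-1 + 2·2 + 3·2 + 3·2 + 2·-1 + 5·1 + 2·2.

23 23 17
6 27 28
18 27 25
9 12 19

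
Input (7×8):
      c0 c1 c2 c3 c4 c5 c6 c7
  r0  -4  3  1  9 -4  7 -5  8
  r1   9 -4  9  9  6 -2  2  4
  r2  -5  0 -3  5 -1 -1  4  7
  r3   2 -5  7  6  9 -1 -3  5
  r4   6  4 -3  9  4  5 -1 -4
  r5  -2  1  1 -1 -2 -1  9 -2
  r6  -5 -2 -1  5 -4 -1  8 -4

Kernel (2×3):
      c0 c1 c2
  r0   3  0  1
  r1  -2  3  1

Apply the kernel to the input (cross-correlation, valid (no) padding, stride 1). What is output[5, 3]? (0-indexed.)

-27

The receptive field on the input at this output position is [-1 -2 -1 / 5 -4 -1]. Elementwise product with the kernel and sum: -1·3 + -1·1 + 5·-2 + -4·3 + -1·1.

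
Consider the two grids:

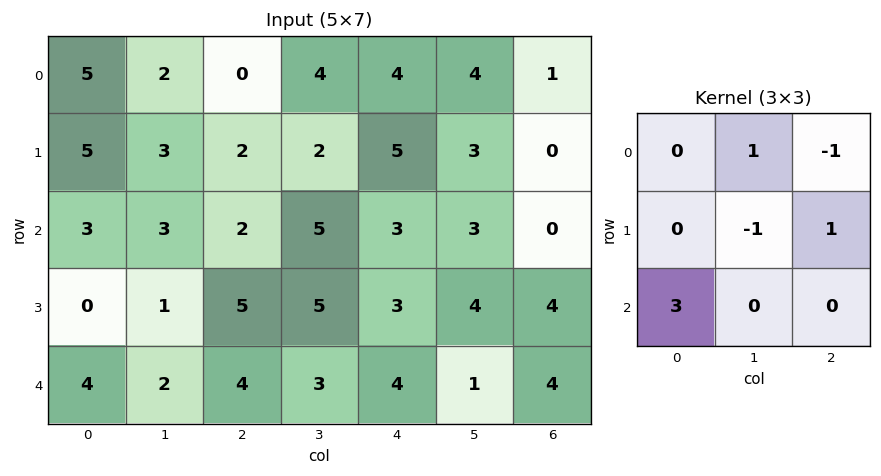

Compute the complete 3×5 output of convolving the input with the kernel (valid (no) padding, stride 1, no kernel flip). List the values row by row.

10 5 9 13 9
0 6 10 17 9
17 3 12 10 15

Output[0,0]: The receptive field on the input at this output position is [5 2 0 / 5 3 2 / 3 3 2]. Elementwise product with the kernel and sum: 2·1 + 0·-1 + 3·-1 + 2·1 + 3·3.
Output[0,1]: The receptive field on the input at this output position is [2 0 4 / 3 2 2 / 3 2 5]. Elementwise product with the kernel and sum: 0·1 + 4·-1 + 2·-1 + 2·1 + 3·3.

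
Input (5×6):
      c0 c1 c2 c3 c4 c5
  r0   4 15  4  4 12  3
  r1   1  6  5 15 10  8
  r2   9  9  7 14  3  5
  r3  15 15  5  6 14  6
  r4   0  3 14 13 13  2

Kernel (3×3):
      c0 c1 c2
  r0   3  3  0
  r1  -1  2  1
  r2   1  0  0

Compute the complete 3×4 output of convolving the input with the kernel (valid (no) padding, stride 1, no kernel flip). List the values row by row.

82 85 66 75
52 67 89 78
74 52 98 92

Output[0,0]: The receptive field on the input at this output position is [4 15 4 / 1 6 5 / 9 9 7]. Elementwise product with the kernel and sum: 4·3 + 15·3 + 1·-1 + 6·2 + 5·1 + 9·1.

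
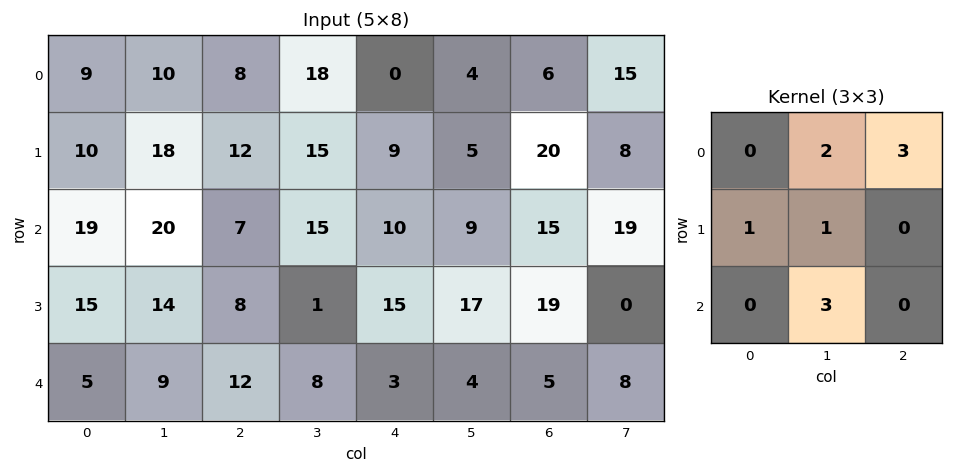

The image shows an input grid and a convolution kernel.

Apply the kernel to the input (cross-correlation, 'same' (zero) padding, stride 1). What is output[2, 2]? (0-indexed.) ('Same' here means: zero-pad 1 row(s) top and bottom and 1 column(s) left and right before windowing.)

120

The receptive field on the zero-padded input at this output position is [18 12 15 / 20 7 15 / 14 8 1]. Elementwise product with the kernel and sum: 12·2 + 15·3 + 20·1 + 7·1 + 8·3.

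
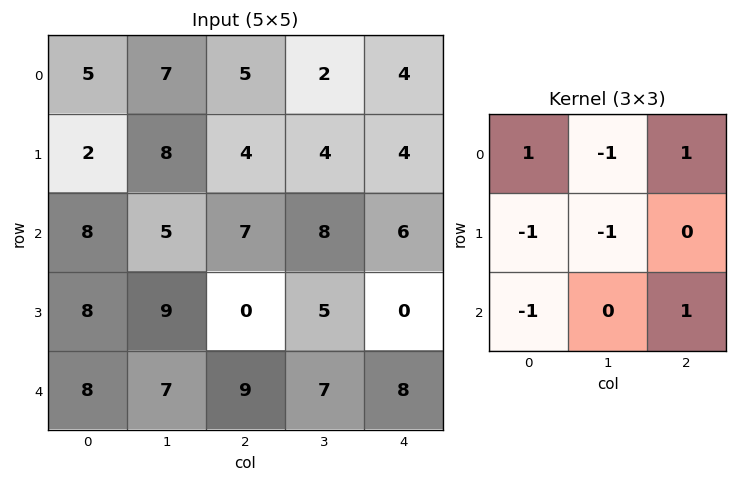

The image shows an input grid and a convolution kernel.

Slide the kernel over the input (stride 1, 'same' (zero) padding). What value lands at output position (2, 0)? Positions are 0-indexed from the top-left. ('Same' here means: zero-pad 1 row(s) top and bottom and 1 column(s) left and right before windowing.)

7

The receptive field on the zero-padded input at this output position is [0 2 8 / 0 8 5 / 0 8 9]. Elementwise product with the kernel and sum: 0·1 + 2·-1 + 8·1 + 0·-1 + 8·-1 + 0·-1 + 9·1.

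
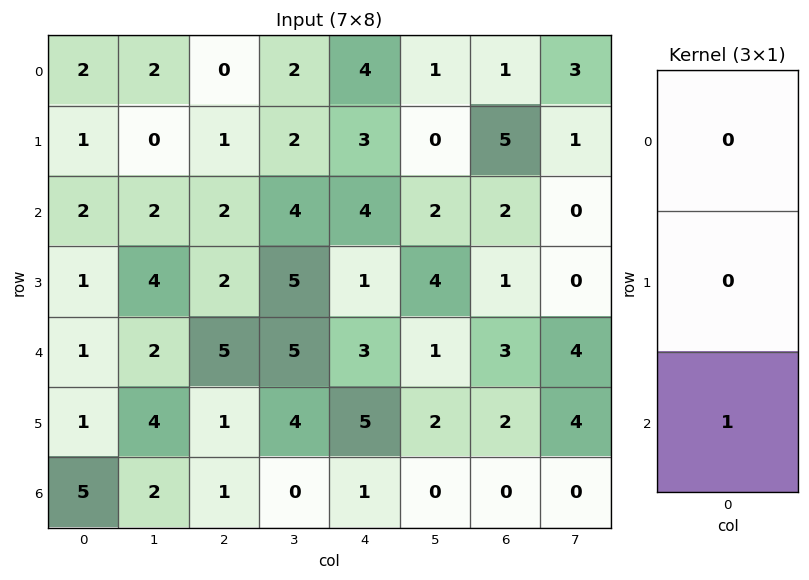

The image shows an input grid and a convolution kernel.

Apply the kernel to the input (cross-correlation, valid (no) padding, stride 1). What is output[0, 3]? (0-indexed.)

The receptive field on the input at this output position is [2 / 2 / 4]. Elementwise product with the kernel and sum: 4·1.

4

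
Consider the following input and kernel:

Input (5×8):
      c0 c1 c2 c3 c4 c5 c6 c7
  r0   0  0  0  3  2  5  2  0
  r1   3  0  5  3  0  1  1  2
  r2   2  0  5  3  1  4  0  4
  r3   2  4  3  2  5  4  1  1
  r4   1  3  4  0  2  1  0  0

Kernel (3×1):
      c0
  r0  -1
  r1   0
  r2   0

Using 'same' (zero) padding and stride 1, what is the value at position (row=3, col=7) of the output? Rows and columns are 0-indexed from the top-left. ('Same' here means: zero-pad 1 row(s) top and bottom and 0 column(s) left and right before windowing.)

-4

The receptive field on the zero-padded input at this output position is [4 / 1 / 0]. Elementwise product with the kernel and sum: 4·-1.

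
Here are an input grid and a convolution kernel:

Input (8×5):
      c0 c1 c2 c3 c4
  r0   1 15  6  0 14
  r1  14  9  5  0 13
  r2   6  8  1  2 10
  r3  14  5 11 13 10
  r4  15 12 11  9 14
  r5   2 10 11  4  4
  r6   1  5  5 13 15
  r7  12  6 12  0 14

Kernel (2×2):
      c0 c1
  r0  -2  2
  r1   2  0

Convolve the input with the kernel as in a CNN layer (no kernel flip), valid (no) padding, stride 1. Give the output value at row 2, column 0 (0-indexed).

The receptive field on the input at this output position is [6 8 / 14 5]. Elementwise product with the kernel and sum: 6·-2 + 8·2 + 14·2.

32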